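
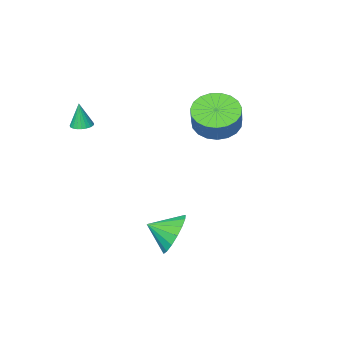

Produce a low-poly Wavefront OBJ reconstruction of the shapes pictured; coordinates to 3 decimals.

v 2.486 -2.32 2.038
v 2.99 -2.386 2.005
v 2.554 -2.42 3.282
v 2.978 -2.188 2.022
v 2.891 -2.01 2.041
v 2.742 -1.879 2.06
v 2.554 -1.816 2.075
v 2.356 -1.829 2.085
v 2.177 -1.916 2.088
v 2.046 -2.066 2.083
v 1.981 -2.254 2.071
v 1.993 -2.451 2.054
v 2.081 -2.629 2.035
v 2.23 -2.76 2.016
v 2.417 -2.824 2.001
v 2.616 -2.81 1.991
v 2.794 -2.723 1.988
v 2.926 -2.573 1.993
v 0.966 2.528 -2.598
v 1.655 2.816 -3.392
v 1.854 1.832 -2.082
v 1.727 3.181 -3.026
v 1.625 3.395 -2.562
v 1.372 3.411 -2.106
v 1.026 3.225 -1.763
v 0.666 2.879 -1.611
v 0.375 2.452 -1.686
v 0.22 2.043 -1.969
v 0.235 1.745 -2.397
v 0.418 1.626 -2.871
v 0.727 1.714 -3.283
v 1.09 1.988 -3.537
v 1.425 2.386 -3.577
v -2.985 -0.396 1.539
v -1.982 -0.302 1.123
v -1.592 0.231 2.184
v -2.595 0.136 2.601
v -2.174 0.089 0.997
v -1.783 0.622 2.058
v -2.506 0.396 0.965
v -2.115 0.929 2.026
v -2.92 0.566 1.032
v -2.53 1.099 2.094
v -3.346 0.57 1.187
v -2.956 1.103 2.249
v -3.71 0.406 1.403
v -3.319 0.939 2.464
v -3.948 0.104 1.642
v -3.558 0.637 2.704
v -4.02 -0.285 1.864
v -3.629 0.248 2.925
v -3.913 -0.693 2.029
v -3.522 -0.16 3.091
v -3.645 -1.05 2.11
v -3.255 -0.517 3.171
v -3.263 -1.294 2.092
v -2.873 -0.761 3.153
v -2.834 -1.382 1.979
v -2.443 -0.85 3.04
v -2.43 -1.301 1.789
v -2.04 -0.768 2.85
v -2.123 -1.062 1.556
v -1.732 -0.53 2.618
v -1.964 -0.709 1.321
v -1.574 -0.177 2.382
f 2 1 4
f 2 4 3
f 4 1 5
f 4 5 3
f 5 1 6
f 5 6 3
f 6 1 7
f 6 7 3
f 7 1 8
f 7 8 3
f 8 1 9
f 8 9 3
f 9 1 10
f 9 10 3
f 10 1 11
f 10 11 3
f 11 1 12
f 11 12 3
f 12 1 13
f 12 13 3
f 13 1 14
f 13 14 3
f 14 1 15
f 14 15 3
f 15 1 16
f 15 16 3
f 16 1 17
f 16 17 3
f 17 1 18
f 17 18 3
f 18 1 2
f 18 2 3
f 20 19 22
f 20 22 21
f 22 19 23
f 22 23 21
f 23 19 24
f 23 24 21
f 24 19 25
f 24 25 21
f 25 19 26
f 25 26 21
f 26 19 27
f 26 27 21
f 27 19 28
f 27 28 21
f 28 19 29
f 28 29 21
f 29 19 30
f 29 30 21
f 30 19 31
f 30 31 21
f 31 19 32
f 31 32 21
f 32 19 33
f 32 33 21
f 33 19 20
f 33 20 21
f 35 34 38
f 35 38 36
f 36 38 39
f 36 39 37
f 38 34 40
f 38 40 39
f 39 40 41
f 39 41 37
f 40 34 42
f 40 42 41
f 41 42 43
f 41 43 37
f 42 34 44
f 42 44 43
f 43 44 45
f 43 45 37
f 44 34 46
f 44 46 45
f 45 46 47
f 45 47 37
f 46 34 48
f 46 48 47
f 47 48 49
f 47 49 37
f 48 34 50
f 48 50 49
f 49 50 51
f 49 51 37
f 50 34 52
f 50 52 51
f 51 52 53
f 51 53 37
f 52 34 54
f 52 54 53
f 53 54 55
f 53 55 37
f 54 34 56
f 54 56 55
f 55 56 57
f 55 57 37
f 56 34 58
f 56 58 57
f 57 58 59
f 57 59 37
f 58 34 60
f 58 60 59
f 59 60 61
f 59 61 37
f 60 34 62
f 60 62 61
f 61 62 63
f 61 63 37
f 62 34 64
f 62 64 63
f 63 64 65
f 63 65 37
f 64 34 35
f 64 35 65
f 65 35 36
f 65 36 37



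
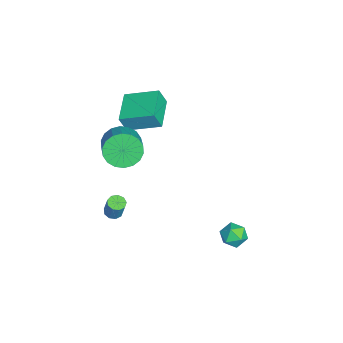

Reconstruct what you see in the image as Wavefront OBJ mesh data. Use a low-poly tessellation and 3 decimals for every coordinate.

v 0.298 -3.888 -3.32
v 0.784 -3.726 -3.489
v 1.129 -3.49 -2.269
v 0.642 -3.652 -2.1
v 0.552 -3.439 -3.479
v 0.897 -3.203 -2.258
v 0.2 -3.362 -3.394
v 0.545 -3.126 -2.174
v -0.105 -3.531 -3.275
v 0.239 -3.295 -2.055
v -0.223 -3.868 -3.177
v 0.122 -3.632 -1.957
v -0.097 -4.213 -3.146
v 0.248 -3.977 -1.926
v 0.214 -4.407 -3.196
v 0.559 -4.171 -1.976
v 0.564 -4.358 -3.305
v 0.909 -4.122 -2.084
v 0.789 -4.089 -3.42
v 1.134 -3.853 -2.2
v 1.091 3.17 -3.724
v 1.633 3.308 -3.082
v 1.927 2.192 -4.218
v 2.469 2.33 -3.576
v 1.71 1.975 -3.424
v 1.193 2.58 -3.118
v 2.367 2.92 -4.182
v 1.85 3.525 -3.876
v 2.422 3.154 -3.365
v 2.016 2.57 -2.896
v 1.544 2.93 -4.404
v 1.138 2.346 -3.935
v 0.177 -3.369 2.859
v 0.604 -2.821 2.007
v 2.15 -2.623 2.908
v 1.723 -3.171 3.761
v 0.402 -2.464 2.275
v 1.948 -2.267 3.176
v 0.156 -2.287 2.659
v 1.701 -2.09 3.56
v -0.087 -2.325 3.083
v 1.459 -2.127 3.984
v -0.277 -2.569 3.462
v 1.269 -2.371 4.364
v -0.377 -2.971 3.722
v 1.169 -2.773 4.624
v -0.367 -3.452 3.812
v 1.178 -3.255 4.713
v -0.25 -3.917 3.712
v 1.296 -3.719 4.613
v -0.048 -4.273 3.444
v 1.498 -4.076 4.345
v 0.199 -4.45 3.06
v 1.744 -4.253 3.961
v 0.441 -4.413 2.636
v 1.987 -4.215 3.537
v 0.631 -4.169 2.256
v 2.177 -3.971 3.158
v 0.731 -3.767 1.996
v 2.277 -3.569 2.898
v 0.722 -3.285 1.907
v 2.267 -3.088 2.808
v -3.383 -2.98 2.748
v -3.243 -3.395 3.844
v -3.092 -1.061 3.438
v -2.952 -1.476 4.534
v -1.408 -3.164 2.426
v -1.268 -3.579 3.522
v -1.117 -1.245 3.116
v -0.977 -1.66 4.212
f 2 1 5
f 2 5 3
f 3 5 6
f 3 6 4
f 5 1 7
f 5 7 6
f 6 7 8
f 6 8 4
f 7 1 9
f 7 9 8
f 8 9 10
f 8 10 4
f 9 1 11
f 9 11 10
f 10 11 12
f 10 12 4
f 11 1 13
f 11 13 12
f 12 13 14
f 12 14 4
f 13 1 15
f 13 15 14
f 14 15 16
f 14 16 4
f 15 1 17
f 15 17 16
f 16 17 18
f 16 18 4
f 17 1 19
f 17 19 18
f 18 19 20
f 18 20 4
f 19 1 2
f 19 2 20
f 20 2 3
f 20 3 4
f 21 32 26
f 21 26 22
f 21 22 28
f 21 28 31
f 21 31 32
f 22 26 30
f 26 32 25
f 32 31 23
f 31 28 27
f 28 22 29
f 24 30 25
f 24 25 23
f 24 23 27
f 24 27 29
f 24 29 30
f 25 30 26
f 23 25 32
f 27 23 31
f 29 27 28
f 30 29 22
f 34 33 37
f 34 37 35
f 35 37 38
f 35 38 36
f 37 33 39
f 37 39 38
f 38 39 40
f 38 40 36
f 39 33 41
f 39 41 40
f 40 41 42
f 40 42 36
f 41 33 43
f 41 43 42
f 42 43 44
f 42 44 36
f 43 33 45
f 43 45 44
f 44 45 46
f 44 46 36
f 45 33 47
f 45 47 46
f 46 47 48
f 46 48 36
f 47 33 49
f 47 49 48
f 48 49 50
f 48 50 36
f 49 33 51
f 49 51 50
f 50 51 52
f 50 52 36
f 51 33 53
f 51 53 52
f 52 53 54
f 52 54 36
f 53 33 55
f 53 55 54
f 54 55 56
f 54 56 36
f 55 33 57
f 55 57 56
f 56 57 58
f 56 58 36
f 57 33 59
f 57 59 58
f 58 59 60
f 58 60 36
f 59 33 61
f 59 61 60
f 60 61 62
f 60 62 36
f 61 33 34
f 61 34 62
f 62 34 35
f 62 35 36
f 64 66 63
f 67 64 63
f 63 66 65
f 65 67 63
f 64 70 66
f 68 64 67
f 68 70 64
f 66 70 65
f 69 67 65
f 65 70 69
f 69 68 67
f 70 68 69



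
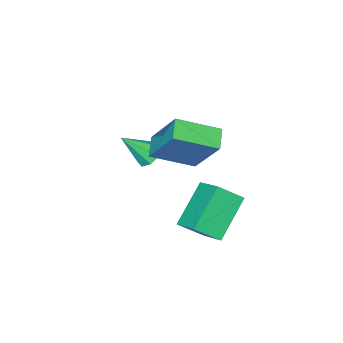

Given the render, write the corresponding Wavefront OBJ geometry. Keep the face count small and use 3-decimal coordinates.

v -0.282 -0.72 1.287
v 0.219 -0.637 0.932
v 0.562 -1.34 2.333
v 0.136 -0.268 1.218
v -0.193 -0.163 1.544
v -0.573 -0.386 1.72
v -0.783 -0.804 1.642
v -0.7 -1.173 1.356
v -0.372 -1.277 1.03
v 0.009 -1.055 0.854
v -0.166 3.154 1.296
v 0.579 2.586 2.015
v 0.138 4.247 1.845
v 0.882 3.679 2.563
v 1.258 3.401 0.017
v 2.002 2.833 0.735
v 1.561 4.494 0.565
v 2.306 3.926 1.284
v 0.429 0.08 3.035
v 0.575 1.391 4.745
v -0.836 1.112 2.351
v -0.689 2.424 4.061
v 1.069 0.576 2.599
v 1.216 1.888 4.309
v -0.195 1.609 1.915
v -0.049 2.92 3.625
f 2 1 4
f 2 4 3
f 4 1 5
f 4 5 3
f 5 1 6
f 5 6 3
f 6 1 7
f 6 7 3
f 7 1 8
f 7 8 3
f 8 1 9
f 8 9 3
f 9 1 10
f 9 10 3
f 10 1 2
f 10 2 3
f 12 14 11
f 15 12 11
f 11 14 13
f 13 15 11
f 12 18 14
f 16 12 15
f 16 18 12
f 14 18 13
f 17 15 13
f 13 18 17
f 17 16 15
f 18 16 17
f 20 22 19
f 23 20 19
f 19 22 21
f 21 23 19
f 20 26 22
f 24 20 23
f 24 26 20
f 22 26 21
f 25 23 21
f 21 26 25
f 25 24 23
f 26 24 25



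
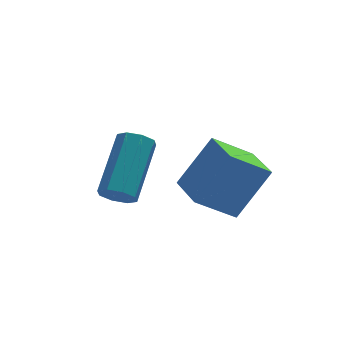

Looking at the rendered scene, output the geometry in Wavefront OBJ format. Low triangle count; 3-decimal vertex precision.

v -0.421 -2.898 2.941
v -1.561 -2.873 3.788
v -0.538 -1.588 2.744
v -1.678 -1.563 3.591
v 0.618 -2.597 4.329
v -0.522 -2.572 5.176
v 0.501 -1.287 4.132
v -0.639 -1.262 4.979
v -3.003 -0.25 2.287
v -2.488 -0.41 2.073
v -1.563 1.09 3.179
v -2.077 1.25 3.393
v -2.688 -0.102 1.823
v -1.762 1.398 2.929
v -3.072 0.119 1.845
v -2.147 1.619 2.951
v -3.416 0.124 2.126
v -2.491 1.624 3.231
v -3.517 -0.09 2.501
v -2.592 1.41 3.607
v -3.318 -0.398 2.751
v -2.392 1.102 3.857
v -2.933 -0.619 2.729
v -2.008 0.881 3.835
v -2.589 -0.624 2.449
v -1.664 0.876 3.554
f 2 4 1
f 5 2 1
f 1 4 3
f 3 5 1
f 2 8 4
f 6 2 5
f 6 8 2
f 4 8 3
f 7 5 3
f 3 8 7
f 7 6 5
f 8 6 7
f 10 9 13
f 10 13 11
f 11 13 14
f 11 14 12
f 13 9 15
f 13 15 14
f 14 15 16
f 14 16 12
f 15 9 17
f 15 17 16
f 16 17 18
f 16 18 12
f 17 9 19
f 17 19 18
f 18 19 20
f 18 20 12
f 19 9 21
f 19 21 20
f 20 21 22
f 20 22 12
f 21 9 23
f 21 23 22
f 22 23 24
f 22 24 12
f 23 9 25
f 23 25 24
f 24 25 26
f 24 26 12
f 25 9 10
f 25 10 26
f 26 10 11
f 26 11 12



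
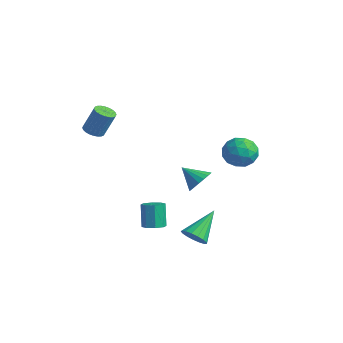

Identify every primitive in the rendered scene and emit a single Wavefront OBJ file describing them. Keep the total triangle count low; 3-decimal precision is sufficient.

v 0.88 -2.115 -2.263
v 1.203 -1.586 -2.274
v 0.743 -1.276 -0.989
v 0.42 -1.805 -0.977
v 0.763 -1.534 -2.445
v 0.303 -1.224 -1.159
v 0.392 -1.822 -2.508
v -0.069 -1.513 -1.223
v 0.307 -2.282 -2.428
v -0.154 -1.973 -1.142
v 0.557 -2.644 -2.251
v 0.097 -2.334 -0.966
v 0.997 -2.696 -2.081
v 0.537 -2.386 -0.795
v 1.369 -2.407 -2.017
v 0.908 -2.098 -0.732
v 1.454 -1.947 -2.098
v 0.993 -1.638 -0.812
v -3.809 -2.301 2.64
v -3.483 -2.812 2.71
v -3.065 -2.35 4.13
v -3.391 -1.839 4.06
v -3.321 -2.666 2.615
v -2.903 -2.204 4.034
v -3.233 -2.464 2.524
v -2.815 -2.003 3.943
v -3.233 -2.238 2.45
v -2.815 -1.777 3.87
v -3.32 -2.021 2.405
v -2.902 -1.56 3.825
v -3.482 -1.847 2.397
v -3.064 -1.386 3.816
v -3.694 -1.742 2.425
v -3.276 -1.28 3.844
v -3.923 -1.722 2.486
v -3.505 -1.26 3.905
v -4.135 -1.79 2.57
v -3.717 -1.328 3.99
v -4.297 -1.936 2.666
v -3.879 -1.474 4.085
v -4.385 -2.137 2.757
v -3.967 -1.676 4.176
v -4.385 -2.363 2.83
v -3.967 -1.902 4.25
v -4.298 -2.58 2.875
v -3.88 -2.119 4.295
v -4.136 -2.754 2.884
v -3.718 -2.293 4.303
v -3.924 -2.86 2.856
v -3.506 -2.398 4.275
v -3.695 -2.88 2.795
v -3.277 -2.418 4.214
v 1.445 -0.006 -3.663
v 1.73 -0.401 -3.067
v 1.135 1.586 -2.457
v 2.025 -0.234 -3.211
v 2.188 -0.015 -3.459
v 2.18 0.206 -3.753
v 2.004 0.379 -4.027
v 1.7 0.464 -4.217
v 1.337 0.441 -4.28
v 1 0.316 -4.202
v 0.764 0.117 -4
v 0.685 -0.11 -3.721
v 0.779 -0.313 -3.428
v 1.026 -0.446 -3.189
v 1.37 -0.478 -3.059
v 1.519 3.843 0.429
v 1.854 3.279 1.196
v -0.014 3.661 0.964
v 0.321 3.097 1.731
v 0.527 4.085 1.704
v 1.474 4.197 1.373
v 0.366 2.743 0.787
v 1.313 2.855 0.456
v 1.141 2.599 1.417
v 1.241 3.428 1.984
v 0.599 3.512 0.176
v 0.699 4.341 0.743
v 1.821 3.577 0.765
v 0.019 3.363 1.395
v 0.141 3.944 1.379
v 0.337 3.612 1.83
v 1.598 4.116 0.869
v 1.795 3.785 1.32
v 1.015 4.259 1.619
v 0.045 3.155 0.84
v 0.242 2.824 1.291
v 1.503 3.328 0.33
v 1.699 2.996 0.781
v 0.825 2.681 0.541
v 1.599 2.845 1.346
v 0.698 2.739 1.661
v 0.724 2.531 1.106
v 1.281 2.596 0.911
v 1.657 3.333 1.679
v 0.757 3.226 1.994
v 0.878 3.807 1.978
v 1.435 3.873 1.783
v 1.239 2.933 1.809
v 1.083 3.714 0.166
v 0.183 3.607 0.481
v 0.405 3.067 0.377
v 0.962 3.133 0.182
v 1.142 4.201 0.499
v 0.241 4.095 0.814
v 0.559 4.344 1.249
v 1.116 4.409 1.054
v 0.601 4.007 0.351
v -2.703 3.877 -3.005
v -2.174 3.319 -2.642
v -3.737 3.423 -2.195
v -2.137 3.625 -2.423
v -2.211 3.98 -2.318
v -2.384 4.316 -2.35
v -2.619 4.564 -2.511
v -2.871 4.677 -2.77
v -3.089 4.631 -3.075
v -3.231 4.436 -3.367
v -3.269 4.13 -3.586
v -3.194 3.774 -3.691
v -3.022 3.439 -3.659
v -2.786 3.19 -3.498
v -2.535 3.078 -3.239
v -2.316 3.124 -2.934
f 2 1 5
f 2 5 3
f 3 5 6
f 3 6 4
f 5 1 7
f 5 7 6
f 6 7 8
f 6 8 4
f 7 1 9
f 7 9 8
f 8 9 10
f 8 10 4
f 9 1 11
f 9 11 10
f 10 11 12
f 10 12 4
f 11 1 13
f 11 13 12
f 12 13 14
f 12 14 4
f 13 1 15
f 13 15 14
f 14 15 16
f 14 16 4
f 15 1 17
f 15 17 16
f 16 17 18
f 16 18 4
f 17 1 2
f 17 2 18
f 18 2 3
f 18 3 4
f 20 19 23
f 20 23 21
f 21 23 24
f 21 24 22
f 23 19 25
f 23 25 24
f 24 25 26
f 24 26 22
f 25 19 27
f 25 27 26
f 26 27 28
f 26 28 22
f 27 19 29
f 27 29 28
f 28 29 30
f 28 30 22
f 29 19 31
f 29 31 30
f 30 31 32
f 30 32 22
f 31 19 33
f 31 33 32
f 32 33 34
f 32 34 22
f 33 19 35
f 33 35 34
f 34 35 36
f 34 36 22
f 35 19 37
f 35 37 36
f 36 37 38
f 36 38 22
f 37 19 39
f 37 39 38
f 38 39 40
f 38 40 22
f 39 19 41
f 39 41 40
f 40 41 42
f 40 42 22
f 41 19 43
f 41 43 42
f 42 43 44
f 42 44 22
f 43 19 45
f 43 45 44
f 44 45 46
f 44 46 22
f 45 19 47
f 45 47 46
f 46 47 48
f 46 48 22
f 47 19 49
f 47 49 48
f 48 49 50
f 48 50 22
f 49 19 51
f 49 51 50
f 50 51 52
f 50 52 22
f 51 19 20
f 51 20 52
f 52 20 21
f 52 21 22
f 54 53 56
f 54 56 55
f 56 53 57
f 56 57 55
f 57 53 58
f 57 58 55
f 58 53 59
f 58 59 55
f 59 53 60
f 59 60 55
f 60 53 61
f 60 61 55
f 61 53 62
f 61 62 55
f 62 53 63
f 62 63 55
f 63 53 64
f 63 64 55
f 64 53 65
f 64 65 55
f 65 53 66
f 65 66 55
f 66 53 67
f 66 67 55
f 67 53 54
f 67 54 55
f 68 105 84
f 105 79 108
f 84 108 73
f 105 108 84
f 68 84 80
f 84 73 85
f 80 85 69
f 84 85 80
f 68 80 89
f 80 69 90
f 89 90 75
f 80 90 89
f 68 89 101
f 89 75 104
f 101 104 78
f 89 104 101
f 68 101 105
f 101 78 109
f 105 109 79
f 101 109 105
f 69 85 96
f 85 73 99
f 96 99 77
f 85 99 96
f 73 108 86
f 108 79 107
f 86 107 72
f 108 107 86
f 79 109 106
f 109 78 102
f 106 102 70
f 109 102 106
f 78 104 103
f 104 75 91
f 103 91 74
f 104 91 103
f 75 90 95
f 90 69 92
f 95 92 76
f 90 92 95
f 71 97 83
f 97 77 98
f 83 98 72
f 97 98 83
f 71 83 81
f 83 72 82
f 81 82 70
f 83 82 81
f 71 81 88
f 81 70 87
f 88 87 74
f 81 87 88
f 71 88 93
f 88 74 94
f 93 94 76
f 88 94 93
f 71 93 97
f 93 76 100
f 97 100 77
f 93 100 97
f 72 98 86
f 98 77 99
f 86 99 73
f 98 99 86
f 70 82 106
f 82 72 107
f 106 107 79
f 82 107 106
f 74 87 103
f 87 70 102
f 103 102 78
f 87 102 103
f 76 94 95
f 94 74 91
f 95 91 75
f 94 91 95
f 77 100 96
f 100 76 92
f 96 92 69
f 100 92 96
f 111 110 113
f 111 113 112
f 113 110 114
f 113 114 112
f 114 110 115
f 114 115 112
f 115 110 116
f 115 116 112
f 116 110 117
f 116 117 112
f 117 110 118
f 117 118 112
f 118 110 119
f 118 119 112
f 119 110 120
f 119 120 112
f 120 110 121
f 120 121 112
f 121 110 122
f 121 122 112
f 122 110 123
f 122 123 112
f 123 110 124
f 123 124 112
f 124 110 125
f 124 125 112
f 125 110 111
f 125 111 112



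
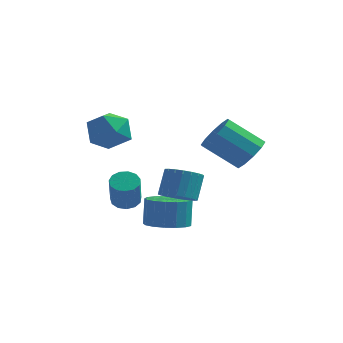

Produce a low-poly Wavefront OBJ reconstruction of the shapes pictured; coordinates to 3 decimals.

v 0.59 1.137 -4.581
v 1.59 0.729 -4.433
v 1.53 1.096 -3.011
v 0.53 1.503 -3.159
v 1.676 1.228 -4.558
v 1.616 1.595 -3.136
v 1.513 1.707 -4.689
v 1.453 2.073 -3.266
v 1.139 2.054 -4.794
v 1.078 2.421 -3.372
v 0.639 2.192 -4.851
v 0.578 2.558 -3.429
v 0.128 2.087 -4.846
v 0.067 2.454 -3.424
v -0.277 1.765 -4.78
v -0.338 2.132 -3.358
v -0.484 1.299 -4.669
v -0.545 1.666 -3.247
v -0.444 0.796 -4.538
v -0.505 1.163 -3.115
v -0.167 0.371 -4.416
v -0.228 0.737 -2.994
v 0.283 0.121 -4.333
v 0.222 0.488 -2.91
v 0.804 0.104 -4.306
v 0.743 0.47 -2.884
v 1.276 0.323 -4.342
v 1.215 0.69 -2.92
v -2.498 -0.647 1.979
v -1.721 0.116 2.368
v -1.219 -1.356 0.812
v -0.442 -0.593 1.201
v -0.809 -1.446 1.889
v -1.6 -1.009 2.611
v -1.34 -0.231 0.569
v -2.131 0.206 1.291
v -1.005 0.373 1.497
v -0.677 -0.378 2.313
v -2.263 -0.862 0.867
v -1.935 -1.613 1.683
v 3.593 4.019 -0.927
v 4.215 3.547 -0.255
v 2.588 3.249 1.039
v 1.967 3.721 0.367
v 4.211 4.168 -0.116
v 2.584 3.87 1.178
v 3.971 4.732 -0.287
v 2.345 4.434 1.007
v 3.587 5.024 -0.703
v 1.961 4.726 0.591
v 3.206 4.932 -1.204
v 1.579 4.634 0.09
v 2.972 4.491 -1.599
v 1.345 4.193 -0.305
v 2.976 3.87 -1.738
v 1.349 3.572 -0.444
v 3.215 3.306 -1.567
v 1.589 3.008 -0.273
v 3.599 3.014 -1.151
v 1.973 2.716 0.143
v 3.981 3.106 -0.65
v 2.354 2.808 0.644
v -0.764 -0.507 -2.51
v -0.166 -0.171 -2.43
v 0.101 -0.998 -0.969
v -0.496 -1.333 -1.05
v -0.438 0.047 -2.257
v -0.171 -0.78 -0.796
v -0.814 0.088 -2.165
v -0.546 -0.739 -0.704
v -1.173 -0.059 -2.182
v -0.906 -0.886 -0.721
v -1.403 -0.348 -2.304
v -1.135 -1.175 -0.843
v -1.429 -0.688 -2.491
v -1.162 -1.515 -1.03
v -1.245 -0.97 -2.685
v -0.977 -1.797 -1.224
v -0.907 -1.105 -2.823
v -0.64 -1.932 -1.362
v -0.525 -1.05 -2.862
v -0.257 -1.877 -1.401
v -0.218 -0.823 -2.789
v 0.05 -1.649 -1.328
v -0.084 -0.495 -2.628
v 0.184 -1.322 -1.167
v 1.754 -0.853 -1.9
v 2.631 -0.924 -1.895
v 2.684 -0.198 -0.676
v 1.806 -0.127 -0.68
v 2.581 -0.612 -2.079
v 2.633 0.114 -0.86
v 2.388 -0.341 -2.232
v 2.44 0.385 -1.012
v 2.085 -0.159 -2.327
v 2.138 0.567 -1.108
v 1.725 -0.097 -2.349
v 1.778 0.629 -1.129
v 1.37 -0.165 -2.292
v 1.423 0.561 -1.073
v 1.081 -0.353 -2.168
v 1.134 0.373 -0.949
v 0.909 -0.627 -1.998
v 0.962 0.099 -0.778
v 0.882 -0.94 -1.81
v 0.935 -0.214 -0.591
v 1.007 -1.238 -1.638
v 1.06 -0.512 -0.419
v 1.26 -1.469 -1.511
v 1.313 -0.744 -0.292
v 1.599 -1.594 -1.452
v 1.652 -0.869 -0.232
v 1.964 -1.591 -1.469
v 2.017 -0.865 -0.25
v 2.293 -1.46 -1.562
v 2.346 -0.734 -0.342
v 2.529 -1.224 -1.712
v 2.582 -0.498 -0.493
f 2 1 5
f 2 5 3
f 3 5 6
f 3 6 4
f 5 1 7
f 5 7 6
f 6 7 8
f 6 8 4
f 7 1 9
f 7 9 8
f 8 9 10
f 8 10 4
f 9 1 11
f 9 11 10
f 10 11 12
f 10 12 4
f 11 1 13
f 11 13 12
f 12 13 14
f 12 14 4
f 13 1 15
f 13 15 14
f 14 15 16
f 14 16 4
f 15 1 17
f 15 17 16
f 16 17 18
f 16 18 4
f 17 1 19
f 17 19 18
f 18 19 20
f 18 20 4
f 19 1 21
f 19 21 20
f 20 21 22
f 20 22 4
f 21 1 23
f 21 23 22
f 22 23 24
f 22 24 4
f 23 1 25
f 23 25 24
f 24 25 26
f 24 26 4
f 25 1 27
f 25 27 26
f 26 27 28
f 26 28 4
f 27 1 2
f 27 2 28
f 28 2 3
f 28 3 4
f 29 40 34
f 29 34 30
f 29 30 36
f 29 36 39
f 29 39 40
f 30 34 38
f 34 40 33
f 40 39 31
f 39 36 35
f 36 30 37
f 32 38 33
f 32 33 31
f 32 31 35
f 32 35 37
f 32 37 38
f 33 38 34
f 31 33 40
f 35 31 39
f 37 35 36
f 38 37 30
f 42 41 45
f 42 45 43
f 43 45 46
f 43 46 44
f 45 41 47
f 45 47 46
f 46 47 48
f 46 48 44
f 47 41 49
f 47 49 48
f 48 49 50
f 48 50 44
f 49 41 51
f 49 51 50
f 50 51 52
f 50 52 44
f 51 41 53
f 51 53 52
f 52 53 54
f 52 54 44
f 53 41 55
f 53 55 54
f 54 55 56
f 54 56 44
f 55 41 57
f 55 57 56
f 56 57 58
f 56 58 44
f 57 41 59
f 57 59 58
f 58 59 60
f 58 60 44
f 59 41 61
f 59 61 60
f 60 61 62
f 60 62 44
f 61 41 42
f 61 42 62
f 62 42 43
f 62 43 44
f 64 63 67
f 64 67 65
f 65 67 68
f 65 68 66
f 67 63 69
f 67 69 68
f 68 69 70
f 68 70 66
f 69 63 71
f 69 71 70
f 70 71 72
f 70 72 66
f 71 63 73
f 71 73 72
f 72 73 74
f 72 74 66
f 73 63 75
f 73 75 74
f 74 75 76
f 74 76 66
f 75 63 77
f 75 77 76
f 76 77 78
f 76 78 66
f 77 63 79
f 77 79 78
f 78 79 80
f 78 80 66
f 79 63 81
f 79 81 80
f 80 81 82
f 80 82 66
f 81 63 83
f 81 83 82
f 82 83 84
f 82 84 66
f 83 63 85
f 83 85 84
f 84 85 86
f 84 86 66
f 85 63 64
f 85 64 86
f 86 64 65
f 86 65 66
f 88 87 91
f 88 91 89
f 89 91 92
f 89 92 90
f 91 87 93
f 91 93 92
f 92 93 94
f 92 94 90
f 93 87 95
f 93 95 94
f 94 95 96
f 94 96 90
f 95 87 97
f 95 97 96
f 96 97 98
f 96 98 90
f 97 87 99
f 97 99 98
f 98 99 100
f 98 100 90
f 99 87 101
f 99 101 100
f 100 101 102
f 100 102 90
f 101 87 103
f 101 103 102
f 102 103 104
f 102 104 90
f 103 87 105
f 103 105 104
f 104 105 106
f 104 106 90
f 105 87 107
f 105 107 106
f 106 107 108
f 106 108 90
f 107 87 109
f 107 109 108
f 108 109 110
f 108 110 90
f 109 87 111
f 109 111 110
f 110 111 112
f 110 112 90
f 111 87 113
f 111 113 112
f 112 113 114
f 112 114 90
f 113 87 115
f 113 115 114
f 114 115 116
f 114 116 90
f 115 87 117
f 115 117 116
f 116 117 118
f 116 118 90
f 117 87 88
f 117 88 118
f 118 88 89
f 118 89 90



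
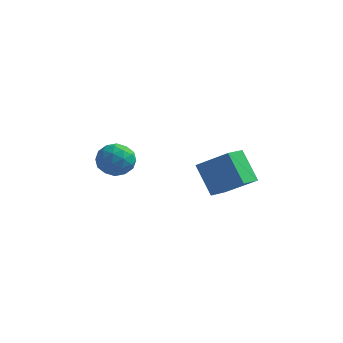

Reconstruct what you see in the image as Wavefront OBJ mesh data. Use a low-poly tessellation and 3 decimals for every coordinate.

v -1.504 2.978 2.614
v -1.153 3.327 2.014
v -0.427 3.013 3.266
v -0.076 3.362 2.666
v -0.617 3.743 3.075
v -1.282 3.722 2.672
v -0.298 2.618 2.608
v -0.963 2.597 2.205
v -0.407 3.104 2.01
v -0.604 3.8 2.299
v -0.976 2.54 2.981
v -1.173 3.236 3.27
v -1.423 3.149 2.257
v -0.157 3.191 3.023
v -0.475 3.415 3.263
v -0.268 3.62 2.91
v -1.499 3.382 2.644
v -1.292 3.586 2.291
v -0.977 3.831 2.914
v -0.288 2.754 2.989
v -0.081 2.958 2.636
v -1.312 2.72 2.37
v -1.105 2.925 2.017
v -0.603 2.509 2.366
v -0.778 3.224 1.902
v -0.145 3.244 2.285
v -0.276 2.807 2.251
v -0.667 2.794 2.014
v -0.894 3.632 2.072
v -0.261 3.653 2.454
v -0.579 3.877 2.695
v -0.97 3.864 2.458
v -0.456 3.502 2.069
v -1.319 2.687 2.826
v -0.686 2.708 3.208
v -0.61 2.476 2.822
v -1.001 2.463 2.585
v -1.435 3.096 2.995
v -0.802 3.116 3.378
v -0.913 3.546 3.266
v -1.304 3.533 3.029
v -1.124 2.838 3.211
v 2.986 2.867 1.742
v 2.209 3.362 2.862
v 3.205 3.721 1.517
v 2.428 4.216 2.637
v 4.232 2.784 2.643
v 3.455 3.279 3.763
v 4.451 3.638 2.418
v 3.674 4.133 3.538
f 1 38 17
f 38 12 41
f 17 41 6
f 38 41 17
f 1 17 13
f 17 6 18
f 13 18 2
f 17 18 13
f 1 13 22
f 13 2 23
f 22 23 8
f 13 23 22
f 1 22 34
f 22 8 37
f 34 37 11
f 22 37 34
f 1 34 38
f 34 11 42
f 38 42 12
f 34 42 38
f 2 18 29
f 18 6 32
f 29 32 10
f 18 32 29
f 6 41 19
f 41 12 40
f 19 40 5
f 41 40 19
f 12 42 39
f 42 11 35
f 39 35 3
f 42 35 39
f 11 37 36
f 37 8 24
f 36 24 7
f 37 24 36
f 8 23 28
f 23 2 25
f 28 25 9
f 23 25 28
f 4 30 16
f 30 10 31
f 16 31 5
f 30 31 16
f 4 16 14
f 16 5 15
f 14 15 3
f 16 15 14
f 4 14 21
f 14 3 20
f 21 20 7
f 14 20 21
f 4 21 26
f 21 7 27
f 26 27 9
f 21 27 26
f 4 26 30
f 26 9 33
f 30 33 10
f 26 33 30
f 5 31 19
f 31 10 32
f 19 32 6
f 31 32 19
f 3 15 39
f 15 5 40
f 39 40 12
f 15 40 39
f 7 20 36
f 20 3 35
f 36 35 11
f 20 35 36
f 9 27 28
f 27 7 24
f 28 24 8
f 27 24 28
f 10 33 29
f 33 9 25
f 29 25 2
f 33 25 29
f 44 46 43
f 47 44 43
f 43 46 45
f 45 47 43
f 44 50 46
f 48 44 47
f 48 50 44
f 46 50 45
f 49 47 45
f 45 50 49
f 49 48 47
f 50 48 49



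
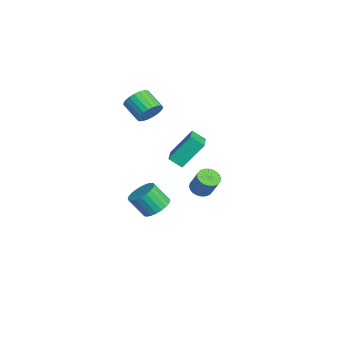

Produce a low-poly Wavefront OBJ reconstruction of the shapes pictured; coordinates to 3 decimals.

v 2.58 1.835 1.721
v 2.27 1.223 2.206
v 2.423 2.952 3.034
v 2.113 2.339 3.518
v 4.347 1.401 2.302
v 4.037 0.788 2.786
v 4.19 2.517 3.614
v 3.88 1.905 4.099
v 0.626 3.112 -1.58
v 1.141 3.264 -1.909
v 1.789 3.541 -0.769
v 1.274 3.388 -0.44
v 1.027 3.481 -1.897
v 1.674 3.758 -0.757
v 0.851 3.642 -1.836
v 1.498 3.919 -0.696
v 0.641 3.722 -1.736
v 1.288 3.999 -0.596
v 0.429 3.709 -1.613
v 1.076 3.986 -0.473
v 0.247 3.605 -1.484
v 0.894 3.882 -0.344
v 0.122 3.426 -1.37
v 0.77 3.703 -0.23
v 0.075 3.199 -1.288
v 0.722 3.476 -0.148
v 0.111 2.959 -1.251
v 0.759 3.236 -0.111
v 0.226 2.742 -1.263
v 0.873 3.019 -0.123
v 0.402 2.581 -1.324
v 1.049 2.858 -0.184
v 0.612 2.501 -1.424
v 1.259 2.778 -0.284
v 0.824 2.514 -1.547
v 1.471 2.791 -0.407
v 1.006 2.618 -1.676
v 1.653 2.895 -0.536
v 1.13 2.797 -1.79
v 1.778 3.074 -0.65
v 1.178 3.024 -1.872
v 1.825 3.301 -0.732
v -0.459 1.025 -3.475
v 0.278 0.613 -3.573
v -0.004 -0.157 -2.463
v -0.741 0.255 -2.365
v 0.37 0.863 -3.376
v 0.087 0.093 -2.266
v 0.335 1.138 -3.194
v 0.053 0.369 -2.084
v 0.18 1.396 -3.055
v -0.102 0.626 -1.945
v -0.072 1.597 -2.98
v -0.355 0.828 -1.87
v -0.384 1.712 -2.98
v -0.666 0.942 -1.87
v -0.707 1.721 -3.055
v -0.989 0.951 -1.945
v -0.992 1.625 -3.195
v -1.274 0.855 -2.085
v -1.196 1.437 -3.377
v -1.478 0.667 -2.267
v -1.287 1.187 -3.574
v -1.57 0.417 -2.464
v -1.253 0.911 -3.756
v -1.535 0.142 -2.646
v -1.098 0.654 -3.895
v -1.38 -0.116 -2.785
v -0.845 0.452 -3.97
v -1.128 -0.317 -2.86
v -0.534 0.338 -3.97
v -0.816 -0.432 -2.86
v -0.211 0.329 -3.895
v -0.493 -0.441 -2.785
v 0.074 0.425 -3.755
v -0.208 -0.345 -2.645
v -1.173 0.834 3.148
v -0.922 1.178 3.802
v -1.897 0.63 4.465
v -2.147 0.286 3.812
v -1.113 1.388 3.694
v -2.088 0.841 4.357
v -1.314 1.514 3.503
v -2.289 0.967 4.166
v -1.493 1.537 3.258
v -2.468 0.989 3.921
v -1.623 1.452 2.996
v -2.598 0.904 3.659
v -1.685 1.273 2.758
v -2.66 0.725 3.421
v -1.669 1.027 2.579
v -2.644 0.48 3.242
v -1.577 0.752 2.487
v -2.552 0.205 3.15
v -1.423 0.49 2.495
v -2.398 -0.058 3.158
v -1.232 0.279 2.603
v -2.207 -0.268 3.266
v -1.031 0.153 2.794
v -2.006 -0.394 3.457
v -0.852 0.131 3.039
v -1.827 -0.417 3.702
v -0.722 0.216 3.301
v -1.697 -0.332 3.964
v -0.66 0.395 3.539
v -1.635 -0.153 4.202
v -0.676 0.64 3.718
v -1.651 0.093 4.381
v -0.768 0.915 3.81
v -1.743 0.368 4.473
f 2 4 1
f 5 2 1
f 1 4 3
f 3 5 1
f 2 8 4
f 6 2 5
f 6 8 2
f 4 8 3
f 7 5 3
f 3 8 7
f 7 6 5
f 8 6 7
f 10 9 13
f 10 13 11
f 11 13 14
f 11 14 12
f 13 9 15
f 13 15 14
f 14 15 16
f 14 16 12
f 15 9 17
f 15 17 16
f 16 17 18
f 16 18 12
f 17 9 19
f 17 19 18
f 18 19 20
f 18 20 12
f 19 9 21
f 19 21 20
f 20 21 22
f 20 22 12
f 21 9 23
f 21 23 22
f 22 23 24
f 22 24 12
f 23 9 25
f 23 25 24
f 24 25 26
f 24 26 12
f 25 9 27
f 25 27 26
f 26 27 28
f 26 28 12
f 27 9 29
f 27 29 28
f 28 29 30
f 28 30 12
f 29 9 31
f 29 31 30
f 30 31 32
f 30 32 12
f 31 9 33
f 31 33 32
f 32 33 34
f 32 34 12
f 33 9 35
f 33 35 34
f 34 35 36
f 34 36 12
f 35 9 37
f 35 37 36
f 36 37 38
f 36 38 12
f 37 9 39
f 37 39 38
f 38 39 40
f 38 40 12
f 39 9 41
f 39 41 40
f 40 41 42
f 40 42 12
f 41 9 10
f 41 10 42
f 42 10 11
f 42 11 12
f 44 43 47
f 44 47 45
f 45 47 48
f 45 48 46
f 47 43 49
f 47 49 48
f 48 49 50
f 48 50 46
f 49 43 51
f 49 51 50
f 50 51 52
f 50 52 46
f 51 43 53
f 51 53 52
f 52 53 54
f 52 54 46
f 53 43 55
f 53 55 54
f 54 55 56
f 54 56 46
f 55 43 57
f 55 57 56
f 56 57 58
f 56 58 46
f 57 43 59
f 57 59 58
f 58 59 60
f 58 60 46
f 59 43 61
f 59 61 60
f 60 61 62
f 60 62 46
f 61 43 63
f 61 63 62
f 62 63 64
f 62 64 46
f 63 43 65
f 63 65 64
f 64 65 66
f 64 66 46
f 65 43 67
f 65 67 66
f 66 67 68
f 66 68 46
f 67 43 69
f 67 69 68
f 68 69 70
f 68 70 46
f 69 43 71
f 69 71 70
f 70 71 72
f 70 72 46
f 71 43 73
f 71 73 72
f 72 73 74
f 72 74 46
f 73 43 75
f 73 75 74
f 74 75 76
f 74 76 46
f 75 43 44
f 75 44 76
f 76 44 45
f 76 45 46
f 78 77 81
f 78 81 79
f 79 81 82
f 79 82 80
f 81 77 83
f 81 83 82
f 82 83 84
f 82 84 80
f 83 77 85
f 83 85 84
f 84 85 86
f 84 86 80
f 85 77 87
f 85 87 86
f 86 87 88
f 86 88 80
f 87 77 89
f 87 89 88
f 88 89 90
f 88 90 80
f 89 77 91
f 89 91 90
f 90 91 92
f 90 92 80
f 91 77 93
f 91 93 92
f 92 93 94
f 92 94 80
f 93 77 95
f 93 95 94
f 94 95 96
f 94 96 80
f 95 77 97
f 95 97 96
f 96 97 98
f 96 98 80
f 97 77 99
f 97 99 98
f 98 99 100
f 98 100 80
f 99 77 101
f 99 101 100
f 100 101 102
f 100 102 80
f 101 77 103
f 101 103 102
f 102 103 104
f 102 104 80
f 103 77 105
f 103 105 104
f 104 105 106
f 104 106 80
f 105 77 107
f 105 107 106
f 106 107 108
f 106 108 80
f 107 77 109
f 107 109 108
f 108 109 110
f 108 110 80
f 109 77 78
f 109 78 110
f 110 78 79
f 110 79 80



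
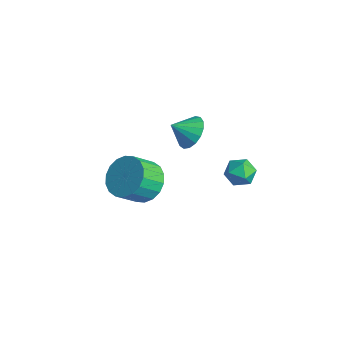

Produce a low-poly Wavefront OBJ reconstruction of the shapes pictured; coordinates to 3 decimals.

v 0.308 3.527 -3.975
v 0.786 3.456 -3.435
v -0.006 2.404 -3.845
v 0.472 2.333 -3.305
v -0.119 2.743 -3.214
v 0.075 3.437 -3.294
v 0.705 2.423 -3.986
v 0.899 3.117 -4.066
v 1.032 2.773 -3.441
v 0.522 2.971 -2.964
v 0.258 2.889 -4.316
v -0.252 3.087 -3.839
v 0.554 -1.506 -1.954
v 1.502 -1.386 -1.859
v 1.534 -2.294 -1.031
v 0.586 -2.414 -1.126
v 1.342 -1.122 -1.564
v 1.374 -2.03 -0.735
v 1.027 -0.934 -1.346
v 1.059 -1.842 -0.517
v 0.618 -0.859 -1.248
v 0.65 -1.767 -0.419
v 0.196 -0.912 -1.29
v 0.228 -1.821 -0.461
v -0.155 -1.083 -1.464
v -0.123 -1.992 -0.635
v -0.365 -1.338 -1.735
v -0.333 -2.246 -0.906
v -0.394 -1.626 -2.049
v -0.362 -2.534 -1.221
v -0.234 -1.89 -2.345
v -0.202 -2.798 -1.516
v 0.081 -2.078 -2.563
v 0.113 -2.986 -1.734
v 0.49 -2.153 -2.661
v 0.522 -3.061 -1.832
v 0.912 -2.099 -2.619
v 0.944 -3.008 -1.79
v 1.263 -1.928 -2.445
v 1.295 -2.837 -1.616
v 1.473 -1.674 -2.174
v 1.505 -2.582 -1.345
v -0.886 1.385 -1.356
v -0.536 0.852 -1.873
v -1.154 0.615 -0.744
v -0.246 0.948 -1.626
v -0.103 1.143 -1.317
v -0.139 1.394 -1.017
v -0.346 1.643 -0.795
v -0.677 1.833 -0.702
v -1.055 1.92 -0.758
v -1.395 1.884 -0.952
v -1.618 1.735 -1.238
v -1.673 1.505 -1.551
v -1.548 1.247 -1.82
v -1.271 1.021 -1.982
v -0.906 0.879 -2.001
f 1 12 6
f 1 6 2
f 1 2 8
f 1 8 11
f 1 11 12
f 2 6 10
f 6 12 5
f 12 11 3
f 11 8 7
f 8 2 9
f 4 10 5
f 4 5 3
f 4 3 7
f 4 7 9
f 4 9 10
f 5 10 6
f 3 5 12
f 7 3 11
f 9 7 8
f 10 9 2
f 14 13 17
f 14 17 15
f 15 17 18
f 15 18 16
f 17 13 19
f 17 19 18
f 18 19 20
f 18 20 16
f 19 13 21
f 19 21 20
f 20 21 22
f 20 22 16
f 21 13 23
f 21 23 22
f 22 23 24
f 22 24 16
f 23 13 25
f 23 25 24
f 24 25 26
f 24 26 16
f 25 13 27
f 25 27 26
f 26 27 28
f 26 28 16
f 27 13 29
f 27 29 28
f 28 29 30
f 28 30 16
f 29 13 31
f 29 31 30
f 30 31 32
f 30 32 16
f 31 13 33
f 31 33 32
f 32 33 34
f 32 34 16
f 33 13 35
f 33 35 34
f 34 35 36
f 34 36 16
f 35 13 37
f 35 37 36
f 36 37 38
f 36 38 16
f 37 13 39
f 37 39 38
f 38 39 40
f 38 40 16
f 39 13 41
f 39 41 40
f 40 41 42
f 40 42 16
f 41 13 14
f 41 14 42
f 42 14 15
f 42 15 16
f 44 43 46
f 44 46 45
f 46 43 47
f 46 47 45
f 47 43 48
f 47 48 45
f 48 43 49
f 48 49 45
f 49 43 50
f 49 50 45
f 50 43 51
f 50 51 45
f 51 43 52
f 51 52 45
f 52 43 53
f 52 53 45
f 53 43 54
f 53 54 45
f 54 43 55
f 54 55 45
f 55 43 56
f 55 56 45
f 56 43 57
f 56 57 45
f 57 43 44
f 57 44 45



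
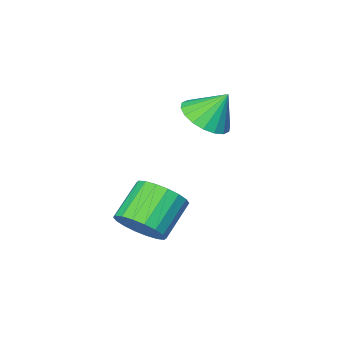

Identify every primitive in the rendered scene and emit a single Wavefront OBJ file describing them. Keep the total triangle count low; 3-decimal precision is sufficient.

v 0.601 -2.006 -0.495
v 1.558 -1.912 -0.05
v -0.021 -1.494 0.735
v 1.497 -1.492 -0.256
v 1.258 -1.174 -0.51
v 0.888 -1.021 -0.76
v 0.462 -1.063 -0.958
v 0.063 -1.292 -1.064
v -0.229 -1.662 -1.058
v -0.357 -2.101 -0.94
v -0.295 -2.52 -0.733
v -0.056 -2.838 -0.48
v 0.313 -2.991 -0.229
v 0.739 -2.95 -0.031
v 1.138 -2.721 0.075
v 1.43 -2.351 0.068
v 4.181 -0.74 -4.347
v 4.692 -0.364 -3.523
v 3.39 -0.905 -2.469
v 2.879 -1.28 -3.293
v 4.434 -0.004 -3.656
v 3.132 -0.545 -2.603
v 4.126 0.21 -3.927
v 2.824 -0.33 -2.873
v 3.829 0.237 -4.281
v 2.527 -0.304 -3.227
v 3.601 0.07 -4.648
v 2.299 -0.471 -3.594
v 3.489 -0.257 -4.955
v 2.187 -0.798 -3.901
v 3.513 -0.68 -5.142
v 2.211 -1.221 -4.088
v 3.67 -1.115 -5.171
v 2.368 -1.656 -4.117
v 3.928 -1.475 -5.037
v 2.626 -2.016 -3.984
v 4.236 -1.69 -4.767
v 2.934 -2.23 -3.713
v 4.533 -1.716 -4.413
v 3.231 -2.257 -3.359
v 4.761 -1.549 -4.046
v 3.459 -2.09 -2.992
v 4.873 -1.222 -3.739
v 3.571 -1.763 -2.685
v 4.849 -0.799 -3.552
v 3.547 -1.34 -2.498
f 2 1 4
f 2 4 3
f 4 1 5
f 4 5 3
f 5 1 6
f 5 6 3
f 6 1 7
f 6 7 3
f 7 1 8
f 7 8 3
f 8 1 9
f 8 9 3
f 9 1 10
f 9 10 3
f 10 1 11
f 10 11 3
f 11 1 12
f 11 12 3
f 12 1 13
f 12 13 3
f 13 1 14
f 13 14 3
f 14 1 15
f 14 15 3
f 15 1 16
f 15 16 3
f 16 1 2
f 16 2 3
f 18 17 21
f 18 21 19
f 19 21 22
f 19 22 20
f 21 17 23
f 21 23 22
f 22 23 24
f 22 24 20
f 23 17 25
f 23 25 24
f 24 25 26
f 24 26 20
f 25 17 27
f 25 27 26
f 26 27 28
f 26 28 20
f 27 17 29
f 27 29 28
f 28 29 30
f 28 30 20
f 29 17 31
f 29 31 30
f 30 31 32
f 30 32 20
f 31 17 33
f 31 33 32
f 32 33 34
f 32 34 20
f 33 17 35
f 33 35 34
f 34 35 36
f 34 36 20
f 35 17 37
f 35 37 36
f 36 37 38
f 36 38 20
f 37 17 39
f 37 39 38
f 38 39 40
f 38 40 20
f 39 17 41
f 39 41 40
f 40 41 42
f 40 42 20
f 41 17 43
f 41 43 42
f 42 43 44
f 42 44 20
f 43 17 45
f 43 45 44
f 44 45 46
f 44 46 20
f 45 17 18
f 45 18 46
f 46 18 19
f 46 19 20



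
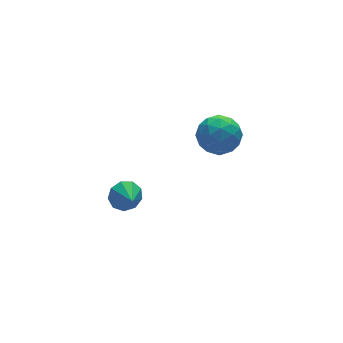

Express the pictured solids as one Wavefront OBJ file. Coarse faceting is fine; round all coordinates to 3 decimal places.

v -0.129 -1.043 2.897
v 0.64 -1.714 2.331
v -0.8 -2.566 3.789
v -0.031 -3.237 3.223
v 0.339 -2.48 4.03
v 0.753 -1.538 3.479
v -0.913 -2.742 2.641
v -0.499 -1.8 2.09
v 0.155 -2.764 2.172
v 0.929 -2.601 3.031
v -1.089 -1.679 3.089
v -0.315 -1.516 3.948
v 0.314 -1.245 2.536
v -0.474 -3.035 3.584
v -0.257 -2.59 4.059
v 0.195 -2.984 3.726
v 0.381 -1.141 3.21
v 0.833 -1.536 2.877
v 0.656 -1.986 3.876
v -0.993 -2.744 3.243
v -0.541 -3.139 2.91
v -0.355 -1.296 2.394
v 0.097 -1.69 2.061
v -0.816 -2.294 2.244
v 0.481 -2.256 2.109
v 0.087 -3.151 2.634
v -0.432 -2.86 2.292
v -0.188 -2.307 1.968
v 0.936 -2.161 2.614
v 0.542 -3.056 3.138
v 0.759 -2.611 3.613
v 1.003 -2.057 3.289
v 0.651 -2.778 2.521
v -0.702 -1.224 2.982
v -1.096 -2.119 3.506
v -1.163 -2.223 2.831
v -0.919 -1.669 2.507
v -0.247 -1.129 3.486
v -0.641 -2.024 4.011
v 0.028 -1.973 4.152
v 0.272 -1.42 3.828
v -0.811 -1.502 3.599
v -3.588 0.88 -3.127
v -2.717 0.895 -2.944
v -3.712 -0.2 -2.453
v -3.025 1.198 -2.516
v -3.597 1.352 -2.373
v -4.164 1.286 -2.583
v -4.462 1.029 -3.048
v -4.351 0.703 -3.55
v -3.883 0.46 -3.854
v -3.277 0.413 -3.818
v -2.817 0.585 -3.459
f 1 38 17
f 38 12 41
f 17 41 6
f 38 41 17
f 1 17 13
f 17 6 18
f 13 18 2
f 17 18 13
f 1 13 22
f 13 2 23
f 22 23 8
f 13 23 22
f 1 22 34
f 22 8 37
f 34 37 11
f 22 37 34
f 1 34 38
f 34 11 42
f 38 42 12
f 34 42 38
f 2 18 29
f 18 6 32
f 29 32 10
f 18 32 29
f 6 41 19
f 41 12 40
f 19 40 5
f 41 40 19
f 12 42 39
f 42 11 35
f 39 35 3
f 42 35 39
f 11 37 36
f 37 8 24
f 36 24 7
f 37 24 36
f 8 23 28
f 23 2 25
f 28 25 9
f 23 25 28
f 4 30 16
f 30 10 31
f 16 31 5
f 30 31 16
f 4 16 14
f 16 5 15
f 14 15 3
f 16 15 14
f 4 14 21
f 14 3 20
f 21 20 7
f 14 20 21
f 4 21 26
f 21 7 27
f 26 27 9
f 21 27 26
f 4 26 30
f 26 9 33
f 30 33 10
f 26 33 30
f 5 31 19
f 31 10 32
f 19 32 6
f 31 32 19
f 3 15 39
f 15 5 40
f 39 40 12
f 15 40 39
f 7 20 36
f 20 3 35
f 36 35 11
f 20 35 36
f 9 27 28
f 27 7 24
f 28 24 8
f 27 24 28
f 10 33 29
f 33 9 25
f 29 25 2
f 33 25 29
f 44 43 46
f 44 46 45
f 46 43 47
f 46 47 45
f 47 43 48
f 47 48 45
f 48 43 49
f 48 49 45
f 49 43 50
f 49 50 45
f 50 43 51
f 50 51 45
f 51 43 52
f 51 52 45
f 52 43 53
f 52 53 45
f 53 43 44
f 53 44 45



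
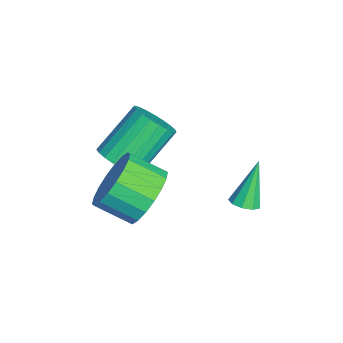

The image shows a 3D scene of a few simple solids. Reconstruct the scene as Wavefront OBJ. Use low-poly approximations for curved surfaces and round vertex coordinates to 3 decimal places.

v -1.028 0.239 3.06
v -0.233 0.391 3.713
v -0.537 -0.687 4.334
v -1.332 -0.839 3.68
v -0.582 0.61 3.923
v -0.886 -0.467 4.543
v -1.02 0.756 3.962
v -1.324 -0.321 4.582
v -1.459 0.8 3.822
v -1.763 -0.278 4.443
v -1.813 0.732 3.531
v -2.117 -0.345 4.152
v -2.011 0.567 3.147
v -2.315 -0.511 3.768
v -2.015 0.336 2.746
v -2.319 -0.741 3.367
v -1.823 0.087 2.406
v -2.127 -0.991 3.027
v -1.474 -0.133 2.197
v -1.778 -1.21 2.817
v -1.036 -0.279 2.158
v -1.34 -1.356 2.778
v -0.597 -0.322 2.297
v -0.901 -1.4 2.918
v -0.243 -0.255 2.588
v -0.547 -1.332 3.209
v -0.045 -0.089 2.972
v -0.349 -1.167 3.593
v -0.041 0.141 3.373
v -0.345 -0.936 3.994
v -3.453 -0.641 2.378
v -2.882 -0.093 2.262
v -3.716 1.049 3.545
v -4.287 0.501 3.662
v -3.109 -0.005 2.036
v -3.944 1.137 3.319
v -3.396 -0.027 1.869
v -4.231 1.115 3.152
v -3.693 -0.155 1.79
v -4.527 0.987 3.073
v -3.948 -0.367 1.813
v -4.783 0.775 3.096
v -4.117 -0.627 1.933
v -4.952 0.515 3.217
v -4.172 -0.889 2.131
v -5.007 0.253 3.415
v -4.102 -1.108 2.371
v -4.937 0.034 3.655
v -3.92 -1.246 2.613
v -4.755 -0.104 3.896
v -3.657 -1.28 2.814
v -4.492 -0.138 4.097
v -3.359 -1.203 2.939
v -4.193 -0.061 4.223
v -3.077 -1.029 2.968
v -3.911 0.113 4.252
v -2.86 -0.788 2.895
v -3.694 0.354 4.178
v -2.745 -0.522 2.732
v -3.58 0.62 4.016
v -2.753 -0.276 2.508
v -3.588 0.866 3.792
v -2.032 3.098 1.624
v -1.792 2.714 1.837
v -2.628 3.542 3.096
v -1.591 2.991 1.834
v -1.597 3.318 1.733
v -1.806 3.542 1.581
v -2.121 3.558 1.449
v -2.394 3.358 1.398
v -2.498 3.037 1.453
v -2.384 2.744 1.588
v -2.105 2.617 1.739
f 2 1 5
f 2 5 3
f 3 5 6
f 3 6 4
f 5 1 7
f 5 7 6
f 6 7 8
f 6 8 4
f 7 1 9
f 7 9 8
f 8 9 10
f 8 10 4
f 9 1 11
f 9 11 10
f 10 11 12
f 10 12 4
f 11 1 13
f 11 13 12
f 12 13 14
f 12 14 4
f 13 1 15
f 13 15 14
f 14 15 16
f 14 16 4
f 15 1 17
f 15 17 16
f 16 17 18
f 16 18 4
f 17 1 19
f 17 19 18
f 18 19 20
f 18 20 4
f 19 1 21
f 19 21 20
f 20 21 22
f 20 22 4
f 21 1 23
f 21 23 22
f 22 23 24
f 22 24 4
f 23 1 25
f 23 25 24
f 24 25 26
f 24 26 4
f 25 1 27
f 25 27 26
f 26 27 28
f 26 28 4
f 27 1 29
f 27 29 28
f 28 29 30
f 28 30 4
f 29 1 2
f 29 2 30
f 30 2 3
f 30 3 4
f 32 31 35
f 32 35 33
f 33 35 36
f 33 36 34
f 35 31 37
f 35 37 36
f 36 37 38
f 36 38 34
f 37 31 39
f 37 39 38
f 38 39 40
f 38 40 34
f 39 31 41
f 39 41 40
f 40 41 42
f 40 42 34
f 41 31 43
f 41 43 42
f 42 43 44
f 42 44 34
f 43 31 45
f 43 45 44
f 44 45 46
f 44 46 34
f 45 31 47
f 45 47 46
f 46 47 48
f 46 48 34
f 47 31 49
f 47 49 48
f 48 49 50
f 48 50 34
f 49 31 51
f 49 51 50
f 50 51 52
f 50 52 34
f 51 31 53
f 51 53 52
f 52 53 54
f 52 54 34
f 53 31 55
f 53 55 54
f 54 55 56
f 54 56 34
f 55 31 57
f 55 57 56
f 56 57 58
f 56 58 34
f 57 31 59
f 57 59 58
f 58 59 60
f 58 60 34
f 59 31 61
f 59 61 60
f 60 61 62
f 60 62 34
f 61 31 32
f 61 32 62
f 62 32 33
f 62 33 34
f 64 63 66
f 64 66 65
f 66 63 67
f 66 67 65
f 67 63 68
f 67 68 65
f 68 63 69
f 68 69 65
f 69 63 70
f 69 70 65
f 70 63 71
f 70 71 65
f 71 63 72
f 71 72 65
f 72 63 73
f 72 73 65
f 73 63 64
f 73 64 65



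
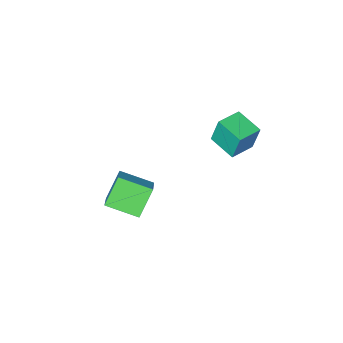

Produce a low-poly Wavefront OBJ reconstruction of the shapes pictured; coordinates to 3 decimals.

v -4.137 2.848 2.389
v -4.362 3.198 4.141
v -4.195 4.591 2.033
v -4.419 4.941 3.784
v -2.541 2.939 2.576
v -2.765 3.289 4.327
v -2.598 4.682 2.219
v -2.823 5.032 3.971
v 1.584 2.919 1.257
v 2.479 3.943 2.172
v 2.805 3.209 -0.262
v 3.701 4.233 0.654
v 2.739 1.347 1.886
v 3.635 2.371 2.802
v 3.961 1.637 0.368
v 4.856 2.661 1.283
f 2 4 1
f 5 2 1
f 1 4 3
f 3 5 1
f 2 8 4
f 6 2 5
f 6 8 2
f 4 8 3
f 7 5 3
f 3 8 7
f 7 6 5
f 8 6 7
f 10 12 9
f 13 10 9
f 9 12 11
f 11 13 9
f 10 16 12
f 14 10 13
f 14 16 10
f 12 16 11
f 15 13 11
f 11 16 15
f 15 14 13
f 16 14 15



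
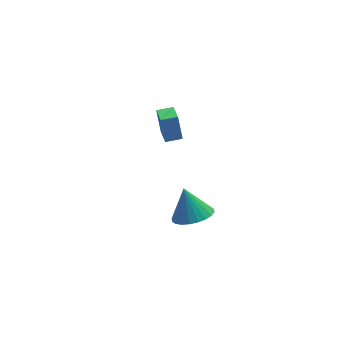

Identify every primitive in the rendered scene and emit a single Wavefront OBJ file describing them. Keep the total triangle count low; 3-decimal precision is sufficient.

v -1.489 -2.97 0.409
v -0.801 -2.334 0.201
v -1.711 -2.29 1.751
v -1.104 -2.162 0.063
v -1.465 -2.113 -0.021
v -1.83 -2.194 -0.041
v -2.143 -2.393 0.009
v -2.357 -2.681 0.119
v -2.438 -3.012 0.273
v -2.375 -3.337 0.449
v -2.177 -3.606 0.618
v -1.874 -3.778 0.756
v -1.513 -3.828 0.84
v -1.148 -3.746 0.86
v -0.835 -3.547 0.81
v -0.621 -3.259 0.7
v -0.54 -2.928 0.545
v -0.603 -2.603 0.37
v -1.346 1.941 0.772
v -1.432 2.398 1.986
v -1.223 3.117 0.337
v -1.308 3.574 1.551
v -0.552 1.886 0.849
v -0.637 2.343 2.063
v -0.428 3.062 0.414
v -0.514 3.519 1.628
f 2 1 4
f 2 4 3
f 4 1 5
f 4 5 3
f 5 1 6
f 5 6 3
f 6 1 7
f 6 7 3
f 7 1 8
f 7 8 3
f 8 1 9
f 8 9 3
f 9 1 10
f 9 10 3
f 10 1 11
f 10 11 3
f 11 1 12
f 11 12 3
f 12 1 13
f 12 13 3
f 13 1 14
f 13 14 3
f 14 1 15
f 14 15 3
f 15 1 16
f 15 16 3
f 16 1 17
f 16 17 3
f 17 1 18
f 17 18 3
f 18 1 2
f 18 2 3
f 20 22 19
f 23 20 19
f 19 22 21
f 21 23 19
f 20 26 22
f 24 20 23
f 24 26 20
f 22 26 21
f 25 23 21
f 21 26 25
f 25 24 23
f 26 24 25



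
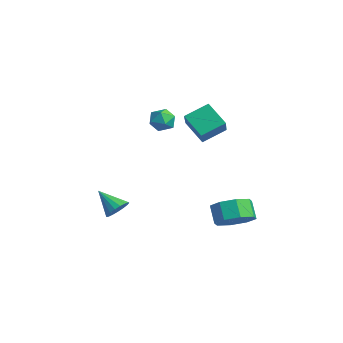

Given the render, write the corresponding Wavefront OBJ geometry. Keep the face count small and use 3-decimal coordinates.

v -3.052 1.634 2.407
v -1.792 0.931 3.466
v -2.915 2.856 3.054
v -1.655 2.153 4.114
v -2.025 2.027 1.446
v -0.765 1.324 2.506
v -1.888 3.249 2.094
v -0.628 2.546 3.153
v -0.039 2.811 -3.213
v 0.757 2.655 -2.546
v 0.055 2.774 -1.681
v -0.741 2.929 -2.347
v 0.659 3.431 -2.732
v -0.043 3.549 -1.867
v 0.152 3.843 -3.2
v -0.55 3.962 -2.334
v -0.467 3.651 -3.675
v -1.169 3.769 -2.81
v -0.835 2.966 -3.879
v -1.537 3.085 -3.014
v -0.737 2.191 -3.693
v -1.439 2.309 -2.828
v -0.23 1.778 -3.226
v -0.932 1.897 -2.36
v 0.389 1.971 -2.75
v -0.313 2.089 -1.885
v -4.568 0.953 2.436
v -4.138 1.117 3.037
v -3.602 0.443 1.883
v -3.172 0.607 2.484
v -3.714 0.082 2.539
v -4.311 0.397 2.881
v -3.429 1.163 2.039
v -4.026 1.478 2.381
v -3.434 1.247 2.792
v -3.61 0.578 3.101
v -4.13 0.982 1.819
v -4.306 0.313 2.128
v -2.612 -2.18 -2.495
v -2.23 -1.955 -1.954
v -3.628 -2.74 -1.545
v -2.434 -1.698 -2.021
v -2.679 -1.551 -2.196
v -2.908 -1.548 -2.44
v -3.07 -1.691 -2.697
v -3.127 -1.945 -2.907
v -3.066 -2.253 -3.023
v -2.9 -2.545 -3.019
v -2.669 -2.753 -2.894
v -2.425 -2.83 -2.678
v -2.223 -2.758 -2.42
v -2.111 -2.553 -2.18
v -2.113 -2.264 -2.011
f 2 4 1
f 5 2 1
f 1 4 3
f 3 5 1
f 2 8 4
f 6 2 5
f 6 8 2
f 4 8 3
f 7 5 3
f 3 8 7
f 7 6 5
f 8 6 7
f 10 9 13
f 10 13 11
f 11 13 14
f 11 14 12
f 13 9 15
f 13 15 14
f 14 15 16
f 14 16 12
f 15 9 17
f 15 17 16
f 16 17 18
f 16 18 12
f 17 9 19
f 17 19 18
f 18 19 20
f 18 20 12
f 19 9 21
f 19 21 20
f 20 21 22
f 20 22 12
f 21 9 23
f 21 23 22
f 22 23 24
f 22 24 12
f 23 9 25
f 23 25 24
f 24 25 26
f 24 26 12
f 25 9 10
f 25 10 26
f 26 10 11
f 26 11 12
f 27 38 32
f 27 32 28
f 27 28 34
f 27 34 37
f 27 37 38
f 28 32 36
f 32 38 31
f 38 37 29
f 37 34 33
f 34 28 35
f 30 36 31
f 30 31 29
f 30 29 33
f 30 33 35
f 30 35 36
f 31 36 32
f 29 31 38
f 33 29 37
f 35 33 34
f 36 35 28
f 40 39 42
f 40 42 41
f 42 39 43
f 42 43 41
f 43 39 44
f 43 44 41
f 44 39 45
f 44 45 41
f 45 39 46
f 45 46 41
f 46 39 47
f 46 47 41
f 47 39 48
f 47 48 41
f 48 39 49
f 48 49 41
f 49 39 50
f 49 50 41
f 50 39 51
f 50 51 41
f 51 39 52
f 51 52 41
f 52 39 53
f 52 53 41
f 53 39 40
f 53 40 41



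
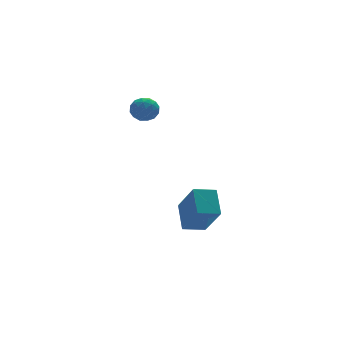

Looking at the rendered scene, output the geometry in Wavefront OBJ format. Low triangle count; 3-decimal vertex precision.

v -0.161 -1.362 -2.643
v 0.136 -0.296 -1.853
v -0.318 -0.218 -4.127
v -0.021 0.848 -3.336
v 0.821 -1.488 -2.844
v 1.118 -0.422 -2.053
v 0.664 -0.344 -4.327
v 0.961 0.722 -3.537
v -1.567 2.224 1.798
v -1.252 2.44 2.327
v -0.688 1.74 1.473
v -0.373 1.956 2.002
v -0.841 1.505 2.062
v -1.384 1.805 2.263
v -0.556 2.375 1.537
v -1.099 2.675 1.738
v -0.627 2.533 2.166
v -0.804 1.996 2.49
v -1.136 2.184 1.31
v -1.313 1.647 1.634
v -1.487 2.375 2.091
v -0.453 1.805 1.709
v -0.728 1.541 1.744
v -0.544 1.667 2.055
v -1.564 2.001 2.053
v -1.379 2.128 2.364
v -1.138 1.579 2.208
v -0.561 2.052 1.436
v -0.376 2.179 1.747
v -1.396 2.513 1.745
v -1.212 2.639 2.056
v -0.802 2.601 1.592
v -0.934 2.556 2.307
v -0.418 2.271 2.116
v -0.525 2.518 1.843
v -0.844 2.694 1.961
v -1.038 2.24 2.498
v -0.522 1.956 2.307
v -0.797 1.691 2.342
v -1.116 1.867 2.46
v -0.671 2.295 2.403
v -1.418 2.224 1.493
v -0.902 1.94 1.302
v -0.824 2.313 1.34
v -1.143 2.489 1.458
v -1.522 1.909 1.684
v -1.006 1.624 1.493
v -1.096 1.486 1.839
v -1.415 1.662 1.957
v -1.269 1.885 1.397
f 2 4 1
f 5 2 1
f 1 4 3
f 3 5 1
f 2 8 4
f 6 2 5
f 6 8 2
f 4 8 3
f 7 5 3
f 3 8 7
f 7 6 5
f 8 6 7
f 9 46 25
f 46 20 49
f 25 49 14
f 46 49 25
f 9 25 21
f 25 14 26
f 21 26 10
f 25 26 21
f 9 21 30
f 21 10 31
f 30 31 16
f 21 31 30
f 9 30 42
f 30 16 45
f 42 45 19
f 30 45 42
f 9 42 46
f 42 19 50
f 46 50 20
f 42 50 46
f 10 26 37
f 26 14 40
f 37 40 18
f 26 40 37
f 14 49 27
f 49 20 48
f 27 48 13
f 49 48 27
f 20 50 47
f 50 19 43
f 47 43 11
f 50 43 47
f 19 45 44
f 45 16 32
f 44 32 15
f 45 32 44
f 16 31 36
f 31 10 33
f 36 33 17
f 31 33 36
f 12 38 24
f 38 18 39
f 24 39 13
f 38 39 24
f 12 24 22
f 24 13 23
f 22 23 11
f 24 23 22
f 12 22 29
f 22 11 28
f 29 28 15
f 22 28 29
f 12 29 34
f 29 15 35
f 34 35 17
f 29 35 34
f 12 34 38
f 34 17 41
f 38 41 18
f 34 41 38
f 13 39 27
f 39 18 40
f 27 40 14
f 39 40 27
f 11 23 47
f 23 13 48
f 47 48 20
f 23 48 47
f 15 28 44
f 28 11 43
f 44 43 19
f 28 43 44
f 17 35 36
f 35 15 32
f 36 32 16
f 35 32 36
f 18 41 37
f 41 17 33
f 37 33 10
f 41 33 37



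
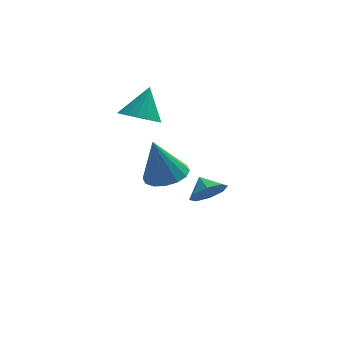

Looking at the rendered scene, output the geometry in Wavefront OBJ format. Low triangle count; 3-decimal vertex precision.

v 1.761 -3.942 -0.422
v 2.33 -3.112 -0.26
v 1.199 -3.958 1.622
v 1.853 -2.927 -0.389
v 1.351 -3.014 -0.528
v 0.959 -3.35 -0.638
v 0.781 -3.845 -0.69
v 0.867 -4.366 -0.671
v 1.191 -4.773 -0.585
v 1.669 -4.958 -0.455
v 2.171 -4.87 -0.316
v 2.563 -4.534 -0.206
v 2.74 -4.04 -0.154
v 2.655 -3.519 -0.174
v 0.908 1.461 -0.168
v 1.563 0.709 0.049
v 1.432 2.339 1.288
v 1.811 0.988 -0.208
v 1.881 1.361 -0.458
v 1.758 1.753 -0.651
v 1.466 2.088 -0.747
v 1.064 2.298 -0.73
v 0.631 2.342 -0.601
v 0.253 2.212 -0.386
v 0.005 1.933 -0.128
v -0.065 1.56 0.122
v 0.058 1.168 0.314
v 0.349 0.834 0.411
v 0.751 0.623 0.393
v 1.184 0.579 0.264
v 3.899 -0.086 -4.272
v 4.439 -0.368 -3.543
v 3.541 0.686 -3.708
v 4.781 0.107 -3.975
v 4.606 0.468 -4.581
v 4.018 0.506 -5.006
v 3.359 0.197 -5.001
v 3.017 -0.278 -4.569
v 3.192 -0.64 -3.963
v 3.78 -0.677 -3.538
f 2 1 4
f 2 4 3
f 4 1 5
f 4 5 3
f 5 1 6
f 5 6 3
f 6 1 7
f 6 7 3
f 7 1 8
f 7 8 3
f 8 1 9
f 8 9 3
f 9 1 10
f 9 10 3
f 10 1 11
f 10 11 3
f 11 1 12
f 11 12 3
f 12 1 13
f 12 13 3
f 13 1 14
f 13 14 3
f 14 1 2
f 14 2 3
f 16 15 18
f 16 18 17
f 18 15 19
f 18 19 17
f 19 15 20
f 19 20 17
f 20 15 21
f 20 21 17
f 21 15 22
f 21 22 17
f 22 15 23
f 22 23 17
f 23 15 24
f 23 24 17
f 24 15 25
f 24 25 17
f 25 15 26
f 25 26 17
f 26 15 27
f 26 27 17
f 27 15 28
f 27 28 17
f 28 15 29
f 28 29 17
f 29 15 30
f 29 30 17
f 30 15 16
f 30 16 17
f 32 31 34
f 32 34 33
f 34 31 35
f 34 35 33
f 35 31 36
f 35 36 33
f 36 31 37
f 36 37 33
f 37 31 38
f 37 38 33
f 38 31 39
f 38 39 33
f 39 31 40
f 39 40 33
f 40 31 32
f 40 32 33



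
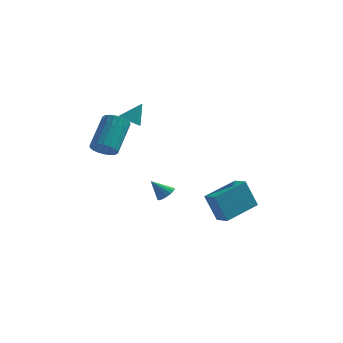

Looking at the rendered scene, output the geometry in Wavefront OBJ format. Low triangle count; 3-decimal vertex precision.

v 0.53 3.136 -4.899
v -0.094 2.965 -3.241
v 1.677 4.885 -4.287
v 1.053 4.714 -2.629
v 1.227 2.606 -4.691
v 0.603 2.435 -3.033
v 2.374 4.355 -4.079
v 1.75 4.184 -2.421
v -3.835 -1.802 1.247
v -3.172 -1.622 0.998
v -3.023 -0.118 2.485
v -3.685 -0.298 2.733
v -3.369 -1.431 0.824
v -3.22 0.073 2.311
v -3.658 -1.313 0.734
v -3.509 0.191 2.221
v -3.982 -1.292 0.745
v -3.833 0.212 2.232
v -4.277 -1.372 0.856
v -4.128 0.132 2.343
v -4.484 -1.537 1.044
v -4.335 -0.033 2.531
v -4.563 -1.755 1.272
v -4.413 -0.251 2.759
v -4.497 -1.982 1.495
v -4.348 -0.478 2.982
v -4.3 -2.173 1.669
v -4.151 -0.669 3.156
v -4.011 -2.291 1.759
v -3.862 -0.787 3.246
v -3.687 -2.312 1.748
v -3.538 -0.808 3.235
v -3.392 -2.232 1.637
v -3.243 -0.728 3.124
v -3.185 -2.067 1.449
v -3.036 -0.563 2.936
v -3.107 -1.849 1.221
v -2.957 -0.345 2.708
v -3.357 0.713 2.449
v -2.816 0.397 2.318
v -2.823 1.187 3.511
v -2.805 0.795 2.135
v -3.052 1.155 2.099
v -3.442 1.308 2.227
v -3.792 1.183 2.458
v -3.938 0.838 2.685
v -3.813 0.435 2.801
v -3.474 0.163 2.752
v -3.08 0.148 2.561
v -0.951 -0.855 -1.787
v -0.581 -1.215 -1.568
v -1.669 -1.065 -0.913
v -0.515 -0.979 -1.458
v -0.549 -0.716 -1.422
v -0.675 -0.484 -1.47
v -0.864 -0.338 -1.591
v -1.073 -0.309 -1.756
v -1.254 -0.406 -1.928
v -1.366 -0.606 -2.068
v -1.382 -0.863 -2.143
v -1.3 -1.118 -2.137
v -1.138 -1.312 -2.05
v -0.932 -1.403 -1.903
v -0.731 -1.367 -1.729
f 2 4 1
f 5 2 1
f 1 4 3
f 3 5 1
f 2 8 4
f 6 2 5
f 6 8 2
f 4 8 3
f 7 5 3
f 3 8 7
f 7 6 5
f 8 6 7
f 10 9 13
f 10 13 11
f 11 13 14
f 11 14 12
f 13 9 15
f 13 15 14
f 14 15 16
f 14 16 12
f 15 9 17
f 15 17 16
f 16 17 18
f 16 18 12
f 17 9 19
f 17 19 18
f 18 19 20
f 18 20 12
f 19 9 21
f 19 21 20
f 20 21 22
f 20 22 12
f 21 9 23
f 21 23 22
f 22 23 24
f 22 24 12
f 23 9 25
f 23 25 24
f 24 25 26
f 24 26 12
f 25 9 27
f 25 27 26
f 26 27 28
f 26 28 12
f 27 9 29
f 27 29 28
f 28 29 30
f 28 30 12
f 29 9 31
f 29 31 30
f 30 31 32
f 30 32 12
f 31 9 33
f 31 33 32
f 32 33 34
f 32 34 12
f 33 9 35
f 33 35 34
f 34 35 36
f 34 36 12
f 35 9 37
f 35 37 36
f 36 37 38
f 36 38 12
f 37 9 10
f 37 10 38
f 38 10 11
f 38 11 12
f 40 39 42
f 40 42 41
f 42 39 43
f 42 43 41
f 43 39 44
f 43 44 41
f 44 39 45
f 44 45 41
f 45 39 46
f 45 46 41
f 46 39 47
f 46 47 41
f 47 39 48
f 47 48 41
f 48 39 49
f 48 49 41
f 49 39 40
f 49 40 41
f 51 50 53
f 51 53 52
f 53 50 54
f 53 54 52
f 54 50 55
f 54 55 52
f 55 50 56
f 55 56 52
f 56 50 57
f 56 57 52
f 57 50 58
f 57 58 52
f 58 50 59
f 58 59 52
f 59 50 60
f 59 60 52
f 60 50 61
f 60 61 52
f 61 50 62
f 61 62 52
f 62 50 63
f 62 63 52
f 63 50 64
f 63 64 52
f 64 50 51
f 64 51 52



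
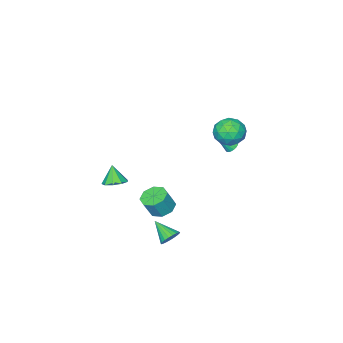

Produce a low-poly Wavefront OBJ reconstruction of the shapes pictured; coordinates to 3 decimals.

v 3.526 2.921 -2.462
v 4.116 3.109 -2.206
v 3.574 1.679 -1.658
v 3.936 3.22 -2.025
v 3.685 3.279 -1.919
v 3.407 3.276 -1.907
v 3.149 3.212 -1.991
v 2.957 3.097 -2.157
v 2.863 2.952 -2.375
v 2.884 2.801 -2.608
v 3.015 2.672 -2.817
v 3.236 2.585 -2.964
v 3.506 2.556 -3.024
v 3.78 2.59 -2.987
v 4.01 2.682 -2.859
v 4.157 2.814 -2.663
v 4.194 2.966 -2.432
v 3.6 2.33 -0.102
v 4.146 2.924 -0.297
v 4.685 2.804 0.847
v 4.14 2.21 1.042
v 3.621 3.156 -0.025
v 4.16 3.036 1.119
v 3.084 2.904 0.202
v 3.623 2.784 1.346
v 2.849 2.316 0.251
v 3.388 2.196 1.394
v 3.055 1.736 0.093
v 3.594 1.616 1.237
v 3.58 1.504 -0.179
v 4.119 1.384 0.965
v 4.117 1.756 -0.406
v 4.656 1.636 0.738
v 4.352 2.344 -0.454
v 4.891 2.224 0.689
v -3.745 1.309 1.787
v -2.731 1.277 1.513
v -3.389 0.443 3.207
v -2.375 0.411 2.933
v -2.815 1.324 3.211
v -3.035 1.859 2.333
v -3.085 -0.139 2.387
v -3.305 0.396 1.509
v -2.323 0.381 1.883
v -2.156 1.286 2.393
v -3.964 0.434 2.327
v -3.797 1.339 2.837
v -3.27 1.369 1.525
v -2.85 0.351 3.195
v -3.109 0.888 3.358
v -2.513 0.869 3.197
v -3.448 1.711 2.007
v -2.852 1.692 1.846
v -2.901 1.72 2.845
v -3.268 0.028 2.874
v -2.672 0.009 2.713
v -3.607 0.851 1.523
v -3.011 0.832 1.362
v -3.219 -0 1.875
v -2.433 0.824 1.582
v -2.224 0.315 2.417
v -2.641 -0.009 2.096
v -2.771 0.306 1.58
v -2.335 1.355 1.881
v -2.126 0.846 2.716
v -2.385 1.383 2.88
v -2.514 1.698 2.363
v -2.095 0.829 2.099
v -3.994 0.874 2.004
v -3.785 0.365 2.839
v -3.606 0.022 2.357
v -3.735 0.337 1.84
v -3.896 1.405 2.303
v -3.687 0.896 3.138
v -3.349 1.414 3.14
v -3.479 1.729 2.624
v -4.025 0.891 2.621
v 2.219 -3.246 -1.648
v 2.794 -2.783 -1.366
v 2.021 -3.714 -0.472
v 2.32 -2.524 -1.343
v 1.799 -2.604 -1.463
v 1.474 -2.984 -1.669
v 1.499 -3.487 -1.865
v 1.86 -3.877 -1.959
v 2.389 -3.973 -1.908
v 2.839 -3.728 -1.735
v 2.999 -3.258 -1.521
v -4.363 -0.239 -0.059
v -3.938 -0.099 -0.306
v -3.497 -0.861 1.079
v -3.982 0.08 -0.174
v -4.101 0.197 -0.02
v -4.271 0.228 0.126
v -4.46 0.166 0.236
v -4.63 0.024 0.287
v -4.746 -0.17 0.269
v -4.787 -0.378 0.187
v -4.744 -0.558 0.055
v -4.625 -0.674 -0.099
v -4.454 -0.705 -0.245
v -4.265 -0.643 -0.355
v -4.096 -0.501 -0.406
v -3.979 -0.307 -0.388
f 2 1 4
f 2 4 3
f 4 1 5
f 4 5 3
f 5 1 6
f 5 6 3
f 6 1 7
f 6 7 3
f 7 1 8
f 7 8 3
f 8 1 9
f 8 9 3
f 9 1 10
f 9 10 3
f 10 1 11
f 10 11 3
f 11 1 12
f 11 12 3
f 12 1 13
f 12 13 3
f 13 1 14
f 13 14 3
f 14 1 15
f 14 15 3
f 15 1 16
f 15 16 3
f 16 1 17
f 16 17 3
f 17 1 2
f 17 2 3
f 19 18 22
f 19 22 20
f 20 22 23
f 20 23 21
f 22 18 24
f 22 24 23
f 23 24 25
f 23 25 21
f 24 18 26
f 24 26 25
f 25 26 27
f 25 27 21
f 26 18 28
f 26 28 27
f 27 28 29
f 27 29 21
f 28 18 30
f 28 30 29
f 29 30 31
f 29 31 21
f 30 18 32
f 30 32 31
f 31 32 33
f 31 33 21
f 32 18 34
f 32 34 33
f 33 34 35
f 33 35 21
f 34 18 19
f 34 19 35
f 35 19 20
f 35 20 21
f 36 73 52
f 73 47 76
f 52 76 41
f 73 76 52
f 36 52 48
f 52 41 53
f 48 53 37
f 52 53 48
f 36 48 57
f 48 37 58
f 57 58 43
f 48 58 57
f 36 57 69
f 57 43 72
f 69 72 46
f 57 72 69
f 36 69 73
f 69 46 77
f 73 77 47
f 69 77 73
f 37 53 64
f 53 41 67
f 64 67 45
f 53 67 64
f 41 76 54
f 76 47 75
f 54 75 40
f 76 75 54
f 47 77 74
f 77 46 70
f 74 70 38
f 77 70 74
f 46 72 71
f 72 43 59
f 71 59 42
f 72 59 71
f 43 58 63
f 58 37 60
f 63 60 44
f 58 60 63
f 39 65 51
f 65 45 66
f 51 66 40
f 65 66 51
f 39 51 49
f 51 40 50
f 49 50 38
f 51 50 49
f 39 49 56
f 49 38 55
f 56 55 42
f 49 55 56
f 39 56 61
f 56 42 62
f 61 62 44
f 56 62 61
f 39 61 65
f 61 44 68
f 65 68 45
f 61 68 65
f 40 66 54
f 66 45 67
f 54 67 41
f 66 67 54
f 38 50 74
f 50 40 75
f 74 75 47
f 50 75 74
f 42 55 71
f 55 38 70
f 71 70 46
f 55 70 71
f 44 62 63
f 62 42 59
f 63 59 43
f 62 59 63
f 45 68 64
f 68 44 60
f 64 60 37
f 68 60 64
f 79 78 81
f 79 81 80
f 81 78 82
f 81 82 80
f 82 78 83
f 82 83 80
f 83 78 84
f 83 84 80
f 84 78 85
f 84 85 80
f 85 78 86
f 85 86 80
f 86 78 87
f 86 87 80
f 87 78 88
f 87 88 80
f 88 78 79
f 88 79 80
f 90 89 92
f 90 92 91
f 92 89 93
f 92 93 91
f 93 89 94
f 93 94 91
f 94 89 95
f 94 95 91
f 95 89 96
f 95 96 91
f 96 89 97
f 96 97 91
f 97 89 98
f 97 98 91
f 98 89 99
f 98 99 91
f 99 89 100
f 99 100 91
f 100 89 101
f 100 101 91
f 101 89 102
f 101 102 91
f 102 89 103
f 102 103 91
f 103 89 104
f 103 104 91
f 104 89 90
f 104 90 91



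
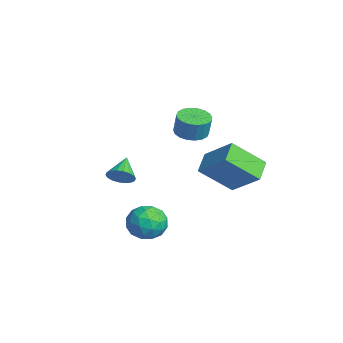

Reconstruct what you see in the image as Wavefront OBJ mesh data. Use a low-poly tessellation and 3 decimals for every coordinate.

v -0.532 -2.266 2.37
v -0.036 -1.959 2.826
v -1.548 -1.694 3.09
v -0.073 -1.73 2.593
v -0.2 -1.606 2.315
v -0.394 -1.614 2.048
v -0.614 -1.75 1.845
v -0.818 -1.989 1.746
v -0.966 -2.282 1.771
v -1.028 -2.572 1.914
v -0.991 -2.802 2.147
v -0.864 -2.925 2.425
v -0.671 -2.917 2.692
v -0.45 -2.781 2.894
v -0.246 -2.542 2.994
v -0.098 -2.249 2.969
v 1.65 -1.161 -0.107
v 2.104 -0.7 0.736
v 2.156 -2.7 0.464
v 2.61 -2.239 1.307
v 1.552 -2.255 1.215
v 1.239 -1.303 0.862
v 3.021 -2.097 0.338
v 2.708 -1.145 -0.015
v 2.951 -1.278 1.01
v 2.043 -1.376 1.552
v 2.217 -2.024 -0.352
v 1.309 -2.122 0.19
v 1.833 -0.795 0.264
v 2.427 -2.605 0.936
v 1.806 -2.614 0.882
v 2.072 -2.343 1.377
v 1.324 -1.15 0.339
v 1.591 -0.879 0.834
v 1.266 -1.793 1.116
v 2.669 -2.521 0.366
v 2.936 -2.25 0.861
v 2.188 -1.057 -0.177
v 2.454 -0.786 0.318
v 2.994 -1.607 0.084
v 2.597 -0.864 0.921
v 2.894 -1.769 1.257
v 3.136 -1.685 0.687
v 2.952 -1.126 0.48
v 2.063 -0.921 1.24
v 2.361 -1.826 1.575
v 1.739 -1.835 1.521
v 1.555 -1.276 1.314
v 2.561 -1.261 1.401
v 1.899 -1.574 -0.375
v 2.197 -2.479 -0.04
v 2.705 -2.124 -0.114
v 2.521 -1.565 -0.321
v 1.366 -1.631 -0.057
v 1.663 -2.536 0.279
v 1.308 -2.274 0.72
v 1.124 -1.715 0.513
v 1.699 -2.139 -0.201
v -4.099 2.296 3.06
v -3.584 1.56 3.004
v -3.327 1.647 4.203
v -3.841 2.384 4.26
v -3.325 1.856 2.926
v -3.068 1.943 4.126
v -3.22 2.239 2.876
v -2.962 2.326 4.075
v -3.288 2.633 2.862
v -3.031 2.721 4.061
v -3.517 2.961 2.887
v -3.26 3.048 4.086
v -3.861 3.157 2.946
v -3.604 3.244 4.146
v -4.252 3.182 3.029
v -3.995 3.27 4.228
v -4.613 3.033 3.117
v -4.356 3.12 4.316
v -4.872 2.737 3.194
v -4.615 2.824 4.394
v -4.978 2.354 3.245
v -4.72 2.441 4.444
v -4.909 1.959 3.259
v -4.652 2.047 4.458
v -4.68 1.632 3.234
v -4.423 1.719 4.433
v -4.336 1.436 3.174
v -4.079 1.523 4.374
v -3.945 1.41 3.092
v -3.688 1.498 4.291
v 1.81 2.585 1.963
v 1.562 0.956 3.375
v 0.848 3.207 2.512
v 0.6 1.577 3.923
v 3.14 3.503 3.257
v 2.892 1.873 4.668
v 2.178 4.124 3.805
v 1.93 2.495 5.217
f 2 1 4
f 2 4 3
f 4 1 5
f 4 5 3
f 5 1 6
f 5 6 3
f 6 1 7
f 6 7 3
f 7 1 8
f 7 8 3
f 8 1 9
f 8 9 3
f 9 1 10
f 9 10 3
f 10 1 11
f 10 11 3
f 11 1 12
f 11 12 3
f 12 1 13
f 12 13 3
f 13 1 14
f 13 14 3
f 14 1 15
f 14 15 3
f 15 1 16
f 15 16 3
f 16 1 2
f 16 2 3
f 17 54 33
f 54 28 57
f 33 57 22
f 54 57 33
f 17 33 29
f 33 22 34
f 29 34 18
f 33 34 29
f 17 29 38
f 29 18 39
f 38 39 24
f 29 39 38
f 17 38 50
f 38 24 53
f 50 53 27
f 38 53 50
f 17 50 54
f 50 27 58
f 54 58 28
f 50 58 54
f 18 34 45
f 34 22 48
f 45 48 26
f 34 48 45
f 22 57 35
f 57 28 56
f 35 56 21
f 57 56 35
f 28 58 55
f 58 27 51
f 55 51 19
f 58 51 55
f 27 53 52
f 53 24 40
f 52 40 23
f 53 40 52
f 24 39 44
f 39 18 41
f 44 41 25
f 39 41 44
f 20 46 32
f 46 26 47
f 32 47 21
f 46 47 32
f 20 32 30
f 32 21 31
f 30 31 19
f 32 31 30
f 20 30 37
f 30 19 36
f 37 36 23
f 30 36 37
f 20 37 42
f 37 23 43
f 42 43 25
f 37 43 42
f 20 42 46
f 42 25 49
f 46 49 26
f 42 49 46
f 21 47 35
f 47 26 48
f 35 48 22
f 47 48 35
f 19 31 55
f 31 21 56
f 55 56 28
f 31 56 55
f 23 36 52
f 36 19 51
f 52 51 27
f 36 51 52
f 25 43 44
f 43 23 40
f 44 40 24
f 43 40 44
f 26 49 45
f 49 25 41
f 45 41 18
f 49 41 45
f 60 59 63
f 60 63 61
f 61 63 64
f 61 64 62
f 63 59 65
f 63 65 64
f 64 65 66
f 64 66 62
f 65 59 67
f 65 67 66
f 66 67 68
f 66 68 62
f 67 59 69
f 67 69 68
f 68 69 70
f 68 70 62
f 69 59 71
f 69 71 70
f 70 71 72
f 70 72 62
f 71 59 73
f 71 73 72
f 72 73 74
f 72 74 62
f 73 59 75
f 73 75 74
f 74 75 76
f 74 76 62
f 75 59 77
f 75 77 76
f 76 77 78
f 76 78 62
f 77 59 79
f 77 79 78
f 78 79 80
f 78 80 62
f 79 59 81
f 79 81 80
f 80 81 82
f 80 82 62
f 81 59 83
f 81 83 82
f 82 83 84
f 82 84 62
f 83 59 85
f 83 85 84
f 84 85 86
f 84 86 62
f 85 59 87
f 85 87 86
f 86 87 88
f 86 88 62
f 87 59 60
f 87 60 88
f 88 60 61
f 88 61 62
f 90 92 89
f 93 90 89
f 89 92 91
f 91 93 89
f 90 96 92
f 94 90 93
f 94 96 90
f 92 96 91
f 95 93 91
f 91 96 95
f 95 94 93
f 96 94 95

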